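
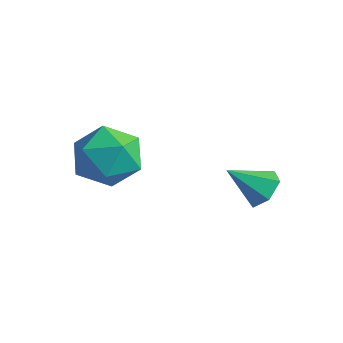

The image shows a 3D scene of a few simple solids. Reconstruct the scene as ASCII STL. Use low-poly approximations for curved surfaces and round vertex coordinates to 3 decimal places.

solid 
facet normal -0.173 0.984 -0.044
outer loop
vertex 0.296 -2.752 -1.266
vertex -0.575 -2.871 -0.498
vertex 0.51 -2.663 -0.122
endloop
endfacet
facet normal 0.515 0.842 -0.162
outer loop
vertex 0.296 -2.752 -1.266
vertex 0.51 -2.663 -0.122
vertex 1.249 -3.248 -0.811
endloop
endfacet
facet normal 0.557 0.404 -0.726
outer loop
vertex 0.296 -2.752 -1.266
vertex 1.249 -3.248 -0.811
vertex 0.62 -3.819 -1.612
endloop
endfacet
facet normal -0.106 0.277 -0.955
outer loop
vertex 0.296 -2.752 -1.266
vertex 0.62 -3.819 -1.612
vertex -0.507 -3.586 -1.419
endloop
endfacet
facet normal -0.558 0.635 -0.534
outer loop
vertex 0.296 -2.752 -1.266
vertex -0.507 -3.586 -1.419
vertex -0.575 -2.871 -0.498
endloop
endfacet
facet normal 0.769 0.493 0.407
outer loop
vertex 1.249 -3.248 -0.811
vertex 0.51 -2.663 -0.122
vertex 0.967 -3.674 0.239
endloop
endfacet
facet normal -0.346 0.723 0.598
outer loop
vertex 0.51 -2.663 -0.122
vertex -0.575 -2.871 -0.498
vertex -0.16 -3.441 0.432
endloop
endfacet
facet normal -0.968 0.159 -0.195
outer loop
vertex -0.575 -2.871 -0.498
vertex -0.507 -3.586 -1.419
vertex -0.789 -4.012 -0.369
endloop
endfacet
facet normal -0.237 -0.420 -0.876
outer loop
vertex -0.507 -3.586 -1.419
vertex 0.62 -3.819 -1.612
vertex -0.05 -4.597 -1.058
endloop
endfacet
facet normal 0.837 -0.214 -0.504
outer loop
vertex 0.62 -3.819 -1.612
vertex 1.249 -3.248 -0.811
vertex 1.035 -4.389 -0.682
endloop
endfacet
facet normal 0.106 -0.277 0.955
outer loop
vertex 0.164 -4.508 0.086
vertex 0.967 -3.674 0.239
vertex -0.16 -3.441 0.432
endloop
endfacet
facet normal -0.557 -0.404 0.726
outer loop
vertex 0.164 -4.508 0.086
vertex -0.16 -3.441 0.432
vertex -0.789 -4.012 -0.369
endloop
endfacet
facet normal -0.515 -0.842 0.162
outer loop
vertex 0.164 -4.508 0.086
vertex -0.789 -4.012 -0.369
vertex -0.05 -4.597 -1.058
endloop
endfacet
facet normal 0.173 -0.984 0.044
outer loop
vertex 0.164 -4.508 0.086
vertex -0.05 -4.597 -1.058
vertex 1.035 -4.389 -0.682
endloop
endfacet
facet normal 0.558 -0.635 0.534
outer loop
vertex 0.164 -4.508 0.086
vertex 1.035 -4.389 -0.682
vertex 0.967 -3.674 0.239
endloop
endfacet
facet normal 0.237 0.420 0.876
outer loop
vertex -0.16 -3.441 0.432
vertex 0.967 -3.674 0.239
vertex 0.51 -2.663 -0.122
endloop
endfacet
facet normal -0.837 0.214 0.504
outer loop
vertex -0.789 -4.012 -0.369
vertex -0.16 -3.441 0.432
vertex -0.575 -2.871 -0.498
endloop
endfacet
facet normal -0.769 -0.493 -0.407
outer loop
vertex -0.05 -4.597 -1.058
vertex -0.789 -4.012 -0.369
vertex -0.507 -3.586 -1.419
endloop
endfacet
facet normal 0.346 -0.723 -0.598
outer loop
vertex 1.035 -4.389 -0.682
vertex -0.05 -4.597 -1.058
vertex 0.62 -3.819 -1.612
endloop
endfacet
facet normal 0.968 -0.159 0.195
outer loop
vertex 0.967 -3.674 0.239
vertex 1.035 -4.389 -0.682
vertex 1.249 -3.248 -0.811
endloop
endfacet
facet normal 0.489 0.600 -0.633
outer loop
vertex 3.793 -0.156 -1.534
vertex 3.316 -0.324 -2.061
vertex 3.189 0.244 -1.621
endloop
endfacet
facet normal 0.054 0.289 0.956
outer loop
vertex 3.793 -0.156 -1.534
vertex 3.189 0.244 -1.621
vertex 2.624 -1.176 -1.159
endloop
endfacet
facet normal 0.488 0.600 -0.634
outer loop
vertex 3.189 0.244 -1.621
vertex 3.316 -0.324 -2.061
vertex 2.712 0.076 -2.147
endloop
endfacet
facet normal -0.727 0.456 0.513
outer loop
vertex 3.189 0.244 -1.621
vertex 2.712 0.076 -2.147
vertex 2.624 -1.176 -1.159
endloop
endfacet
facet normal 0.487 0.600 -0.635
outer loop
vertex 2.712 0.076 -2.147
vertex 3.316 -0.324 -2.061
vertex 2.839 -0.493 -2.587
endloop
endfacet
facet normal -0.980 -0.076 -0.184
outer loop
vertex 2.712 0.076 -2.147
vertex 2.839 -0.493 -2.587
vertex 2.624 -1.176 -1.159
endloop
endfacet
facet normal 0.488 0.599 -0.635
outer loop
vertex 2.839 -0.493 -2.587
vertex 3.316 -0.324 -2.061
vertex 3.444 -0.893 -2.5
endloop
endfacet
facet normal -0.451 -0.777 -0.440
outer loop
vertex 2.839 -0.493 -2.587
vertex 3.444 -0.893 -2.5
vertex 2.624 -1.176 -1.159
endloop
endfacet
facet normal 0.488 0.599 -0.634
outer loop
vertex 3.444 -0.893 -2.5
vertex 3.316 -0.324 -2.061
vertex 3.921 -0.725 -1.974
endloop
endfacet
facet normal 0.330 -0.944 0.002
outer loop
vertex 3.444 -0.893 -2.5
vertex 3.921 -0.725 -1.974
vertex 2.624 -1.176 -1.159
endloop
endfacet
facet normal 0.489 0.600 -0.634
outer loop
vertex 3.921 -0.725 -1.974
vertex 3.316 -0.324 -2.061
vertex 3.793 -0.156 -1.534
endloop
endfacet
facet normal 0.583 -0.411 0.701
outer loop
vertex 3.921 -0.725 -1.974
vertex 3.793 -0.156 -1.534
vertex 2.624 -1.176 -1.159
endloop
endfacet

endsolid


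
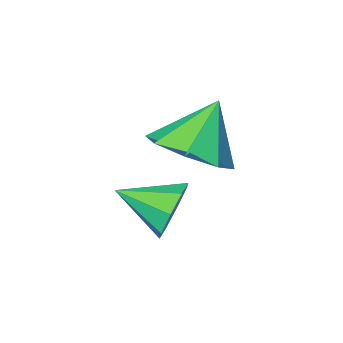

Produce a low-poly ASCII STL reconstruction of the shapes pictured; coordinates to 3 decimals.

solid 
facet normal 0.549 0.132 -0.825
outer loop
vertex 1.411 0.315 3.087
vertex 0.838 -0.437 2.586
vertex 0.757 0.623 2.701
endloop
endfacet
facet normal -0.084 0.704 0.705
outer loop
vertex 1.411 0.315 3.087
vertex 0.757 0.623 2.701
vertex -0.018 -0.643 3.874
endloop
endfacet
facet normal 0.548 0.131 -0.826
outer loop
vertex 0.757 0.623 2.701
vertex 0.838 -0.437 2.586
vertex 0.151 0.31 2.249
endloop
endfacet
facet normal -0.622 0.702 0.347
outer loop
vertex 0.757 0.623 2.701
vertex 0.151 0.31 2.249
vertex -0.018 -0.643 3.874
endloop
endfacet
facet normal 0.549 0.132 -0.825
outer loop
vertex 0.151 0.31 2.249
vertex 0.838 -0.437 2.586
vertex -0.053 -0.441 1.993
endloop
endfacet
facet normal -0.968 0.248 0.045
outer loop
vertex 0.151 0.31 2.249
vertex -0.053 -0.441 1.993
vertex -0.018 -0.643 3.874
endloop
endfacet
facet normal 0.549 0.132 -0.826
outer loop
vertex -0.053 -0.441 1.993
vertex 0.838 -0.437 2.586
vertex 0.265 -1.19 2.085
endloop
endfacet
facet normal -0.919 -0.393 -0.025
outer loop
vertex -0.053 -0.441 1.993
vertex 0.265 -1.19 2.085
vertex -0.018 -0.643 3.874
endloop
endfacet
facet normal 0.549 0.131 -0.825
outer loop
vertex 0.265 -1.19 2.085
vertex 0.838 -0.437 2.586
vertex 0.919 -1.498 2.471
endloop
endfacet
facet normal -0.504 -0.845 0.179
outer loop
vertex 0.265 -1.19 2.085
vertex 0.919 -1.498 2.471
vertex -0.018 -0.643 3.874
endloop
endfacet
facet normal 0.549 0.131 -0.825
outer loop
vertex 0.919 -1.498 2.471
vertex 0.838 -0.437 2.586
vertex 1.525 -1.185 2.924
endloop
endfacet
facet normal 0.034 -0.843 0.537
outer loop
vertex 0.919 -1.498 2.471
vertex 1.525 -1.185 2.924
vertex -0.018 -0.643 3.874
endloop
endfacet
facet normal 0.549 0.131 -0.825
outer loop
vertex 1.525 -1.185 2.924
vertex 0.838 -0.437 2.586
vertex 1.729 -0.434 3.179
endloop
endfacet
facet normal 0.380 -0.388 0.839
outer loop
vertex 1.525 -1.185 2.924
vertex 1.729 -0.434 3.179
vertex -0.018 -0.643 3.874
endloop
endfacet
facet normal 0.549 0.132 -0.825
outer loop
vertex 1.729 -0.434 3.179
vertex 0.838 -0.437 2.586
vertex 1.411 0.315 3.087
endloop
endfacet
facet normal 0.331 0.252 0.909
outer loop
vertex 1.729 -0.434 3.179
vertex 1.411 0.315 3.087
vertex -0.018 -0.643 3.874
endloop
endfacet
facet normal -0.669 0.680 -0.299
outer loop
vertex 2.77 1.641 1.795
vertex 2.355 1.512 2.431
vertex 2.927 1.992 2.242
endloop
endfacet
facet normal 0.927 0.056 -0.370
outer loop
vertex 2.77 1.641 1.795
vertex 2.927 1.992 2.242
vertex 3.245 0.608 2.829
endloop
endfacet
facet normal -0.669 0.680 -0.299
outer loop
vertex 2.927 1.992 2.242
vertex 2.355 1.512 2.431
vertex 2.749 2.062 2.8
endloop
endfacet
facet normal 0.914 0.317 0.252
outer loop
vertex 2.927 1.992 2.242
vertex 2.749 2.062 2.8
vertex 3.245 0.608 2.829
endloop
endfacet
facet normal -0.669 0.680 -0.300
outer loop
vertex 2.749 2.062 2.8
vertex 2.355 1.512 2.431
vertex 2.34 1.81 3.141
endloop
endfacet
facet normal 0.550 0.204 0.810
outer loop
vertex 2.749 2.062 2.8
vertex 2.34 1.81 3.141
vertex 3.245 0.608 2.829
endloop
endfacet
facet normal -0.670 0.679 -0.299
outer loop
vertex 2.34 1.81 3.141
vertex 2.355 1.512 2.431
vertex 1.94 1.383 3.067
endloop
endfacet
facet normal 0.050 -0.216 0.975
outer loop
vertex 2.34 1.81 3.141
vertex 1.94 1.383 3.067
vertex 3.245 0.608 2.829
endloop
endfacet
facet normal -0.669 0.680 -0.299
outer loop
vertex 1.94 1.383 3.067
vertex 2.355 1.512 2.431
vertex 1.783 1.032 2.62
endloop
endfacet
facet normal -0.296 -0.698 0.652
outer loop
vertex 1.94 1.383 3.067
vertex 1.783 1.032 2.62
vertex 3.245 0.608 2.829
endloop
endfacet
facet normal -0.669 0.681 -0.298
outer loop
vertex 1.783 1.032 2.62
vertex 2.355 1.512 2.431
vertex 1.961 0.963 2.062
endloop
endfacet
facet normal -0.282 -0.959 0.029
outer loop
vertex 1.783 1.032 2.62
vertex 1.961 0.963 2.062
vertex 3.245 0.608 2.829
endloop
endfacet
facet normal -0.669 0.681 -0.299
outer loop
vertex 1.961 0.963 2.062
vertex 2.355 1.512 2.431
vertex 2.37 1.215 1.721
endloop
endfacet
facet normal 0.081 -0.846 -0.527
outer loop
vertex 1.961 0.963 2.062
vertex 2.37 1.215 1.721
vertex 3.245 0.608 2.829
endloop
endfacet
facet normal -0.669 0.680 -0.299
outer loop
vertex 2.37 1.215 1.721
vertex 2.355 1.512 2.431
vertex 2.77 1.641 1.795
endloop
endfacet
facet normal 0.582 -0.426 -0.693
outer loop
vertex 2.37 1.215 1.721
vertex 2.77 1.641 1.795
vertex 3.245 0.608 2.829
endloop
endfacet

endsolid


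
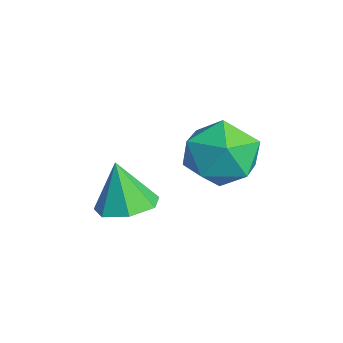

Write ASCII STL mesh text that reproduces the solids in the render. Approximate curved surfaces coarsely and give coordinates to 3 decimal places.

solid 
facet normal 0.237 0.143 -0.961
outer loop
vertex 2.673 -0.999 -3.387
vertex 1.911 -0.883 -3.558
vertex 2.453 -0.351 -3.345
endloop
endfacet
facet normal 0.700 0.193 0.688
outer loop
vertex 2.673 -0.999 -3.387
vertex 2.453 -0.351 -3.345
vertex 1.589 -1.077 -2.262
endloop
endfacet
facet normal 0.238 0.142 -0.961
outer loop
vertex 2.453 -0.351 -3.345
vertex 1.911 -0.883 -3.558
vertex 1.825 -0.104 -3.464
endloop
endfacet
facet normal 0.173 0.749 0.640
outer loop
vertex 2.453 -0.351 -3.345
vertex 1.825 -0.104 -3.464
vertex 1.589 -1.077 -2.262
endloop
endfacet
facet normal 0.238 0.142 -0.961
outer loop
vertex 1.825 -0.104 -3.464
vertex 1.911 -0.883 -3.558
vertex 1.261 -0.444 -3.654
endloop
endfacet
facet normal -0.567 0.691 0.448
outer loop
vertex 1.825 -0.104 -3.464
vertex 1.261 -0.444 -3.654
vertex 1.589 -1.077 -2.262
endloop
endfacet
facet normal 0.238 0.142 -0.961
outer loop
vertex 1.261 -0.444 -3.654
vertex 1.911 -0.883 -3.558
vertex 1.186 -1.115 -3.772
endloop
endfacet
facet normal -0.965 0.063 0.256
outer loop
vertex 1.261 -0.444 -3.654
vertex 1.186 -1.115 -3.772
vertex 1.589 -1.077 -2.262
endloop
endfacet
facet normal 0.238 0.144 -0.961
outer loop
vertex 1.186 -1.115 -3.772
vertex 1.911 -0.883 -3.558
vertex 1.657 -1.612 -3.73
endloop
endfacet
facet normal -0.719 -0.663 0.208
outer loop
vertex 1.186 -1.115 -3.772
vertex 1.657 -1.612 -3.73
vertex 1.589 -1.077 -2.262
endloop
endfacet
facet normal 0.238 0.144 -0.961
outer loop
vertex 1.657 -1.612 -3.73
vertex 1.911 -0.883 -3.558
vertex 2.319 -1.56 -3.558
endloop
endfacet
facet normal -0.015 -0.940 0.342
outer loop
vertex 1.657 -1.612 -3.73
vertex 2.319 -1.56 -3.558
vertex 1.589 -1.077 -2.262
endloop
endfacet
facet normal 0.237 0.143 -0.961
outer loop
vertex 2.319 -1.56 -3.558
vertex 1.911 -0.883 -3.558
vertex 2.673 -0.999 -3.387
endloop
endfacet
facet normal 0.616 -0.558 0.555
outer loop
vertex 2.319 -1.56 -3.558
vertex 2.673 -0.999 -3.387
vertex 1.589 -1.077 -2.262
endloop
endfacet
facet normal 0.339 0.358 0.870
outer loop
vertex 1.987 2.252 -1.829
vertex 1.452 1.508 -1.314
vertex 2.44 1.325 -1.624
endloop
endfacet
facet normal 0.811 0.473 0.346
outer loop
vertex 1.987 2.252 -1.829
vertex 2.44 1.325 -1.624
vertex 2.575 1.78 -2.562
endloop
endfacet
facet normal 0.488 0.858 -0.161
outer loop
vertex 1.987 2.252 -1.829
vertex 2.575 1.78 -2.562
vertex 1.671 2.244 -2.832
endloop
endfacet
facet normal -0.183 0.982 0.050
outer loop
vertex 1.987 2.252 -1.829
vertex 1.671 2.244 -2.832
vertex 0.977 2.076 -2.061
endloop
endfacet
facet normal -0.275 0.673 0.687
outer loop
vertex 1.987 2.252 -1.829
vertex 0.977 2.076 -2.061
vertex 1.452 1.508 -1.314
endloop
endfacet
facet normal 0.985 -0.160 0.064
outer loop
vertex 2.575 1.78 -2.562
vertex 2.44 1.325 -1.624
vertex 2.403 0.744 -2.499
endloop
endfacet
facet normal 0.223 -0.344 0.912
outer loop
vertex 2.44 1.325 -1.624
vertex 1.452 1.508 -1.314
vertex 1.709 0.576 -1.728
endloop
endfacet
facet normal -0.770 0.165 0.616
outer loop
vertex 1.452 1.508 -1.314
vertex 0.977 2.076 -2.061
vertex 0.805 1.04 -1.998
endloop
endfacet
facet normal -0.622 0.664 -0.415
outer loop
vertex 0.977 2.076 -2.061
vertex 1.671 2.244 -2.832
vertex 0.94 1.495 -2.936
endloop
endfacet
facet normal 0.463 0.463 -0.755
outer loop
vertex 1.671 2.244 -2.832
vertex 2.575 1.78 -2.562
vertex 1.928 1.312 -3.246
endloop
endfacet
facet normal 0.183 -0.982 -0.050
outer loop
vertex 1.393 0.568 -2.731
vertex 2.403 0.744 -2.499
vertex 1.709 0.576 -1.728
endloop
endfacet
facet normal -0.488 -0.858 0.161
outer loop
vertex 1.393 0.568 -2.731
vertex 1.709 0.576 -1.728
vertex 0.805 1.04 -1.998
endloop
endfacet
facet normal -0.811 -0.473 -0.346
outer loop
vertex 1.393 0.568 -2.731
vertex 0.805 1.04 -1.998
vertex 0.94 1.495 -2.936
endloop
endfacet
facet normal -0.339 -0.358 -0.870
outer loop
vertex 1.393 0.568 -2.731
vertex 0.94 1.495 -2.936
vertex 1.928 1.312 -3.246
endloop
endfacet
facet normal 0.275 -0.673 -0.687
outer loop
vertex 1.393 0.568 -2.731
vertex 1.928 1.312 -3.246
vertex 2.403 0.744 -2.499
endloop
endfacet
facet normal 0.622 -0.664 0.415
outer loop
vertex 1.709 0.576 -1.728
vertex 2.403 0.744 -2.499
vertex 2.44 1.325 -1.624
endloop
endfacet
facet normal -0.463 -0.463 0.755
outer loop
vertex 0.805 1.04 -1.998
vertex 1.709 0.576 -1.728
vertex 1.452 1.508 -1.314
endloop
endfacet
facet normal -0.985 0.160 -0.064
outer loop
vertex 0.94 1.495 -2.936
vertex 0.805 1.04 -1.998
vertex 0.977 2.076 -2.061
endloop
endfacet
facet normal -0.223 0.344 -0.912
outer loop
vertex 1.928 1.312 -3.246
vertex 0.94 1.495 -2.936
vertex 1.671 2.244 -2.832
endloop
endfacet
facet normal 0.770 -0.165 -0.616
outer loop
vertex 2.403 0.744 -2.499
vertex 1.928 1.312 -3.246
vertex 2.575 1.78 -2.562
endloop
endfacet

endsolid


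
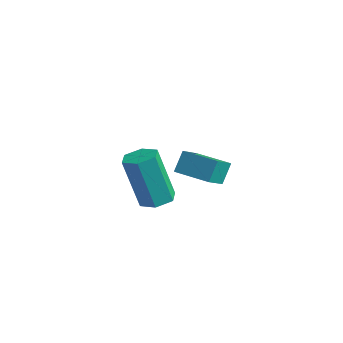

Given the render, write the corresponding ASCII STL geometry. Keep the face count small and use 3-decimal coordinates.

solid 
facet normal -0.930 -0.365 0.051
outer loop
vertex 0.663 2.973 -0.21
vertex 0.302 3.819 -0.737
vertex 0.8 2.508 -1.05
endloop
endfacet
facet normal 0.340 -0.798 0.497
outer loop
vertex 2.158 3.041 -1.123
vertex 0.663 2.973 -0.21
vertex 0.8 2.508 -1.05
endloop
endfacet
facet normal -0.930 -0.365 0.049
outer loop
vertex 0.8 2.508 -1.05
vertex 0.302 3.819 -0.737
vertex 0.44 3.354 -1.577
endloop
endfacet
facet normal 0.142 -0.479 -0.866
outer loop
vertex 0.44 3.354 -1.577
vertex 2.158 3.041 -1.123
vertex 0.8 2.508 -1.05
endloop
endfacet
facet normal -0.142 0.479 0.866
outer loop
vertex 0.663 2.973 -0.21
vertex 1.66 4.352 -0.81
vertex 0.302 3.819 -0.737
endloop
endfacet
facet normal 0.340 -0.798 0.498
outer loop
vertex 2.02 3.506 -0.283
vertex 0.663 2.973 -0.21
vertex 2.158 3.041 -1.123
endloop
endfacet
facet normal -0.142 0.479 0.866
outer loop
vertex 2.02 3.506 -0.283
vertex 1.66 4.352 -0.81
vertex 0.663 2.973 -0.21
endloop
endfacet
facet normal -0.340 0.798 -0.498
outer loop
vertex 0.302 3.819 -0.737
vertex 1.66 4.352 -0.81
vertex 0.44 3.354 -1.577
endloop
endfacet
facet normal 0.142 -0.479 -0.866
outer loop
vertex 1.797 3.887 -1.65
vertex 2.158 3.041 -1.123
vertex 0.44 3.354 -1.577
endloop
endfacet
facet normal -0.340 0.798 -0.497
outer loop
vertex 0.44 3.354 -1.577
vertex 1.66 4.352 -0.81
vertex 1.797 3.887 -1.65
endloop
endfacet
facet normal 0.929 0.366 -0.050
outer loop
vertex 1.797 3.887 -1.65
vertex 2.02 3.506 -0.283
vertex 2.158 3.041 -1.123
endloop
endfacet
facet normal 0.930 0.364 -0.050
outer loop
vertex 1.66 4.352 -0.81
vertex 2.02 3.506 -0.283
vertex 1.797 3.887 -1.65
endloop
endfacet
facet normal 0.156 0.224 -0.962
outer loop
vertex 4.523 -0.036 0.026
vertex 3.925 -0.245 -0.12
vertex 4.021 0.378 0.041
endloop
endfacet
facet normal 0.617 0.738 0.273
outer loop
vertex 4.523 -0.036 0.026
vertex 4.021 0.378 0.041
vertex 4.193 -0.506 2.046
endloop
endfacet
facet normal 0.616 0.739 0.273
outer loop
vertex 4.193 -0.506 2.046
vertex 4.021 0.378 0.041
vertex 3.691 -0.093 2.061
endloop
endfacet
facet normal -0.156 -0.225 0.962
outer loop
vertex 4.193 -0.506 2.046
vertex 3.691 -0.093 2.061
vertex 3.595 -0.715 1.9
endloop
endfacet
facet normal 0.158 0.224 -0.962
outer loop
vertex 4.021 0.378 0.041
vertex 3.925 -0.245 -0.12
vertex 3.423 0.168 -0.106
endloop
endfacet
facet normal -0.361 0.919 0.155
outer loop
vertex 4.021 0.378 0.041
vertex 3.423 0.168 -0.106
vertex 3.691 -0.093 2.061
endloop
endfacet
facet normal -0.360 0.920 0.155
outer loop
vertex 3.691 -0.093 2.061
vertex 3.423 0.168 -0.106
vertex 3.093 -0.302 1.914
endloop
endfacet
facet normal -0.158 -0.225 0.962
outer loop
vertex 3.691 -0.093 2.061
vertex 3.093 -0.302 1.914
vertex 3.595 -0.715 1.9
endloop
endfacet
facet normal 0.157 0.223 -0.962
outer loop
vertex 3.423 0.168 -0.106
vertex 3.925 -0.245 -0.12
vertex 3.327 -0.454 -0.266
endloop
endfacet
facet normal -0.976 0.181 -0.117
outer loop
vertex 3.423 0.168 -0.106
vertex 3.327 -0.454 -0.266
vertex 3.093 -0.302 1.914
endloop
endfacet
facet normal -0.976 0.181 -0.117
outer loop
vertex 3.093 -0.302 1.914
vertex 3.327 -0.454 -0.266
vertex 2.997 -0.924 1.754
endloop
endfacet
facet normal -0.157 -0.223 0.962
outer loop
vertex 3.093 -0.302 1.914
vertex 2.997 -0.924 1.754
vertex 3.595 -0.715 1.9
endloop
endfacet
facet normal 0.156 0.225 -0.962
outer loop
vertex 3.327 -0.454 -0.266
vertex 3.925 -0.245 -0.12
vertex 3.829 -0.867 -0.281
endloop
endfacet
facet normal -0.616 -0.739 -0.273
outer loop
vertex 3.327 -0.454 -0.266
vertex 3.829 -0.867 -0.281
vertex 2.997 -0.924 1.754
endloop
endfacet
facet normal -0.617 -0.738 -0.273
outer loop
vertex 2.997 -0.924 1.754
vertex 3.829 -0.867 -0.281
vertex 3.499 -1.338 1.739
endloop
endfacet
facet normal -0.156 -0.224 0.962
outer loop
vertex 2.997 -0.924 1.754
vertex 3.499 -1.338 1.739
vertex 3.595 -0.715 1.9
endloop
endfacet
facet normal 0.158 0.225 -0.962
outer loop
vertex 3.829 -0.867 -0.281
vertex 3.925 -0.245 -0.12
vertex 4.427 -0.658 -0.134
endloop
endfacet
facet normal 0.360 -0.920 -0.156
outer loop
vertex 3.829 -0.867 -0.281
vertex 4.427 -0.658 -0.134
vertex 3.499 -1.338 1.739
endloop
endfacet
facet normal 0.361 -0.920 -0.155
outer loop
vertex 3.499 -1.338 1.739
vertex 4.427 -0.658 -0.134
vertex 4.097 -1.128 1.886
endloop
endfacet
facet normal -0.158 -0.224 0.962
outer loop
vertex 3.499 -1.338 1.739
vertex 4.097 -1.128 1.886
vertex 3.595 -0.715 1.9
endloop
endfacet
facet normal 0.157 0.223 -0.962
outer loop
vertex 4.427 -0.658 -0.134
vertex 3.925 -0.245 -0.12
vertex 4.523 -0.036 0.026
endloop
endfacet
facet normal 0.976 -0.181 0.117
outer loop
vertex 4.427 -0.658 -0.134
vertex 4.523 -0.036 0.026
vertex 4.097 -1.128 1.886
endloop
endfacet
facet normal 0.976 -0.181 0.117
outer loop
vertex 4.097 -1.128 1.886
vertex 4.523 -0.036 0.026
vertex 4.193 -0.506 2.046
endloop
endfacet
facet normal -0.157 -0.223 0.962
outer loop
vertex 4.097 -1.128 1.886
vertex 4.193 -0.506 2.046
vertex 3.595 -0.715 1.9
endloop
endfacet

endsolid


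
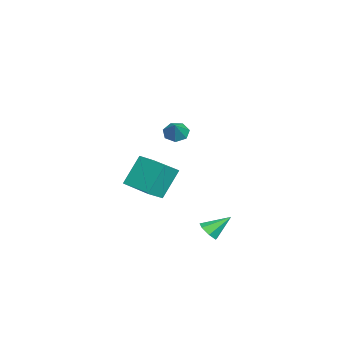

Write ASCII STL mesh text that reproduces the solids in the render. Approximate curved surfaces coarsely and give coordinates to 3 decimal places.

solid 
facet normal -0.724 -0.092 -0.683
outer loop
vertex 0.458 -0.024 2.804
vertex 0.092 0.479 3.124
vertex 0.566 0.542 2.613
endloop
endfacet
facet normal 0.938 -0.257 -0.231
outer loop
vertex 0.458 -0.024 2.804
vertex 0.566 0.542 2.613
vertex 0.888 0.581 3.876
endloop
endfacet
facet normal -0.724 -0.092 -0.683
outer loop
vertex 0.566 0.542 2.613
vertex 0.092 0.479 3.124
vertex 0.317 1.061 2.807
endloop
endfacet
facet normal 0.841 0.489 -0.230
outer loop
vertex 0.566 0.542 2.613
vertex 0.317 1.061 2.807
vertex 0.888 0.581 3.876
endloop
endfacet
facet normal -0.724 -0.092 -0.683
outer loop
vertex 0.317 1.061 2.807
vertex 0.092 0.479 3.124
vertex -0.102 1.142 3.24
endloop
endfacet
facet normal 0.382 0.902 0.201
outer loop
vertex 0.317 1.061 2.807
vertex -0.102 1.142 3.24
vertex 0.888 0.581 3.876
endloop
endfacet
facet normal -0.724 -0.092 -0.684
outer loop
vertex -0.102 1.142 3.24
vertex 0.092 0.479 3.124
vertex -0.375 0.724 3.585
endloop
endfacet
facet normal -0.094 0.670 0.737
outer loop
vertex -0.102 1.142 3.24
vertex -0.375 0.724 3.585
vertex 0.888 0.581 3.876
endloop
endfacet
facet normal -0.723 -0.091 -0.684
outer loop
vertex -0.375 0.724 3.585
vertex 0.092 0.479 3.124
vertex -0.297 0.121 3.583
endloop
endfacet
facet normal -0.228 -0.033 0.973
outer loop
vertex -0.375 0.724 3.585
vertex -0.297 0.121 3.583
vertex 0.888 0.581 3.876
endloop
endfacet
facet normal -0.723 -0.092 -0.685
outer loop
vertex -0.297 0.121 3.583
vertex 0.092 0.479 3.124
vertex 0.074 -0.211 3.236
endloop
endfacet
facet normal 0.081 -0.675 0.733
outer loop
vertex -0.297 0.121 3.583
vertex 0.074 -0.211 3.236
vertex 0.888 0.581 3.876
endloop
endfacet
facet normal -0.724 -0.092 -0.684
outer loop
vertex 0.074 -0.211 3.236
vertex 0.092 0.479 3.124
vertex 0.458 -0.024 2.804
endloop
endfacet
facet normal 0.600 -0.776 0.197
outer loop
vertex 0.074 -0.211 3.236
vertex 0.458 -0.024 2.804
vertex 0.888 0.581 3.876
endloop
endfacet
facet normal -0.703 0.504 -0.502
outer loop
vertex -4.67 -1.752 -0.791
vertex -3.388 -0.095 -0.924
vertex -3.909 -2.486 -2.594
endloop
endfacet
facet normal -0.610 -0.789 0.064
outer loop
vertex -3.072 -3.085 -1.996
vertex -4.67 -1.752 -0.791
vertex -3.909 -2.486 -2.594
endloop
endfacet
facet normal -0.703 0.504 -0.502
outer loop
vertex -3.909 -2.486 -2.594
vertex -3.388 -0.095 -0.924
vertex -2.626 -0.828 -2.726
endloop
endfacet
facet normal 0.365 -0.351 -0.862
outer loop
vertex -2.626 -0.828 -2.726
vertex -3.072 -3.085 -1.996
vertex -3.909 -2.486 -2.594
endloop
endfacet
facet normal -0.365 0.351 0.862
outer loop
vertex -4.67 -1.752 -0.791
vertex -2.551 -0.694 -0.326
vertex -3.388 -0.095 -0.924
endloop
endfacet
facet normal -0.611 -0.789 0.063
outer loop
vertex -3.834 -2.352 -0.194
vertex -4.67 -1.752 -0.791
vertex -3.072 -3.085 -1.996
endloop
endfacet
facet normal -0.364 0.351 0.863
outer loop
vertex -3.834 -2.352 -0.194
vertex -2.551 -0.694 -0.326
vertex -4.67 -1.752 -0.791
endloop
endfacet
facet normal 0.610 0.790 -0.063
outer loop
vertex -3.388 -0.095 -0.924
vertex -2.551 -0.694 -0.326
vertex -2.626 -0.828 -2.726
endloop
endfacet
facet normal 0.364 -0.351 -0.863
outer loop
vertex -1.79 -1.428 -2.129
vertex -3.072 -3.085 -1.996
vertex -2.626 -0.828 -2.726
endloop
endfacet
facet normal 0.611 0.789 -0.063
outer loop
vertex -2.626 -0.828 -2.726
vertex -2.551 -0.694 -0.326
vertex -1.79 -1.428 -2.129
endloop
endfacet
facet normal 0.703 -0.504 0.502
outer loop
vertex -1.79 -1.428 -2.129
vertex -3.834 -2.352 -0.194
vertex -3.072 -3.085 -1.996
endloop
endfacet
facet normal 0.703 -0.504 0.502
outer loop
vertex -2.551 -0.694 -0.326
vertex -3.834 -2.352 -0.194
vertex -1.79 -1.428 -2.129
endloop
endfacet
facet normal 0.243 -0.721 -0.649
outer loop
vertex 3.917 2.935 -2.295
vertex 3.269 2.781 -2.367
vertex 3.636 3.22 -2.717
endloop
endfacet
facet normal 0.685 0.728 0.035
outer loop
vertex 3.917 2.935 -2.295
vertex 3.636 3.22 -2.717
vertex 2.911 3.839 -1.413
endloop
endfacet
facet normal 0.243 -0.721 -0.649
outer loop
vertex 3.636 3.22 -2.717
vertex 3.269 2.781 -2.367
vertex 3.078 3.174 -2.875
endloop
endfacet
facet normal 0.041 0.911 -0.410
outer loop
vertex 3.636 3.22 -2.717
vertex 3.078 3.174 -2.875
vertex 2.911 3.839 -1.413
endloop
endfacet
facet normal 0.244 -0.720 -0.649
outer loop
vertex 3.078 3.174 -2.875
vertex 3.269 2.781 -2.367
vertex 2.665 2.832 -2.651
endloop
endfacet
facet normal -0.703 0.614 -0.359
outer loop
vertex 3.078 3.174 -2.875
vertex 2.665 2.832 -2.651
vertex 2.911 3.839 -1.413
endloop
endfacet
facet normal 0.245 -0.719 -0.650
outer loop
vertex 2.665 2.832 -2.651
vertex 3.269 2.781 -2.367
vertex 2.707 2.451 -2.214
endloop
endfacet
facet normal -0.987 0.060 0.147
outer loop
vertex 2.665 2.832 -2.651
vertex 2.707 2.451 -2.214
vertex 2.911 3.839 -1.413
endloop
endfacet
facet normal 0.246 -0.719 -0.650
outer loop
vertex 2.707 2.451 -2.214
vertex 3.269 2.781 -2.367
vertex 3.172 2.319 -1.892
endloop
endfacet
facet normal -0.599 -0.332 0.729
outer loop
vertex 2.707 2.451 -2.214
vertex 3.172 2.319 -1.892
vertex 2.911 3.839 -1.413
endloop
endfacet
facet normal 0.244 -0.720 -0.650
outer loop
vertex 3.172 2.319 -1.892
vertex 3.269 2.781 -2.367
vertex 3.711 2.534 -1.928
endloop
endfacet
facet normal 0.171 -0.269 0.948
outer loop
vertex 3.172 2.319 -1.892
vertex 3.711 2.534 -1.928
vertex 2.911 3.839 -1.413
endloop
endfacet
facet normal 0.243 -0.720 -0.650
outer loop
vertex 3.711 2.534 -1.928
vertex 3.269 2.781 -2.367
vertex 3.917 2.935 -2.295
endloop
endfacet
facet normal 0.742 0.203 0.639
outer loop
vertex 3.711 2.534 -1.928
vertex 3.917 2.935 -2.295
vertex 2.911 3.839 -1.413
endloop
endfacet

endsolid


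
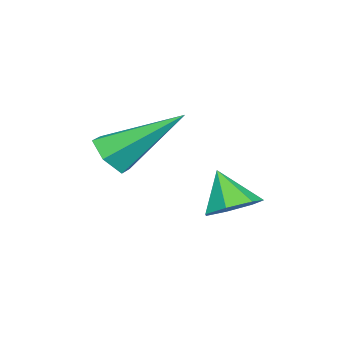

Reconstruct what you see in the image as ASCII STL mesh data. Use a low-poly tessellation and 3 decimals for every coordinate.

solid 
facet normal 0.223 -0.757 -0.615
outer loop
vertex 1.529 1.16 -1.816
vertex 1.188 0.754 -1.44
vertex 0.896 1.066 -1.93
endloop
endfacet
facet normal -0.017 0.815 -0.579
outer loop
vertex 1.529 1.16 -1.816
vertex 0.896 1.066 -1.93
vertex 0.732 2.306 -0.18
endloop
endfacet
facet normal 0.222 -0.757 -0.614
outer loop
vertex 0.896 1.066 -1.93
vertex 1.188 0.754 -1.44
vertex 0.555 0.661 -1.554
endloop
endfacet
facet normal -0.851 0.388 -0.354
outer loop
vertex 0.896 1.066 -1.93
vertex 0.555 0.661 -1.554
vertex 0.732 2.306 -0.18
endloop
endfacet
facet normal 0.222 -0.757 -0.614
outer loop
vertex 0.555 0.661 -1.554
vertex 1.188 0.754 -1.44
vertex 0.847 0.349 -1.064
endloop
endfacet
facet normal -0.893 -0.228 0.387
outer loop
vertex 0.555 0.661 -1.554
vertex 0.847 0.349 -1.064
vertex 0.732 2.306 -0.18
endloop
endfacet
facet normal 0.222 -0.757 -0.614
outer loop
vertex 0.847 0.349 -1.064
vertex 1.188 0.754 -1.44
vertex 1.48 0.442 -0.95
endloop
endfacet
facet normal -0.102 -0.414 0.904
outer loop
vertex 0.847 0.349 -1.064
vertex 1.48 0.442 -0.95
vertex 0.732 2.306 -0.18
endloop
endfacet
facet normal 0.222 -0.757 -0.614
outer loop
vertex 1.48 0.442 -0.95
vertex 1.188 0.754 -1.44
vertex 1.821 0.848 -1.327
endloop
endfacet
facet normal 0.734 0.014 0.679
outer loop
vertex 1.48 0.442 -0.95
vertex 1.821 0.848 -1.327
vertex 0.732 2.306 -0.18
endloop
endfacet
facet normal 0.222 -0.756 -0.615
outer loop
vertex 1.821 0.848 -1.327
vertex 1.188 0.754 -1.44
vertex 1.529 1.16 -1.816
endloop
endfacet
facet normal 0.776 0.628 -0.062
outer loop
vertex 1.821 0.848 -1.327
vertex 1.529 1.16 -1.816
vertex 0.732 2.306 -0.18
endloop
endfacet
facet normal 0.308 0.460 -0.833
outer loop
vertex 1.272 3.469 -2.581
vertex 0.632 3.398 -2.857
vertex 0.885 3.925 -2.472
endloop
endfacet
facet normal 0.466 0.189 0.865
outer loop
vertex 1.272 3.469 -2.581
vertex 0.885 3.925 -2.472
vertex 0.288 2.882 -1.923
endloop
endfacet
facet normal 0.307 0.461 -0.833
outer loop
vertex 0.885 3.925 -2.472
vertex 0.632 3.398 -2.857
vertex 0.308 3.984 -2.652
endloop
endfacet
facet normal -0.199 0.543 0.816
outer loop
vertex 0.885 3.925 -2.472
vertex 0.308 3.984 -2.652
vertex 0.288 2.882 -1.923
endloop
endfacet
facet normal 0.306 0.461 -0.833
outer loop
vertex 0.308 3.984 -2.652
vertex 0.632 3.398 -2.857
vertex -0.025 3.601 -2.986
endloop
endfacet
facet normal -0.829 0.319 0.460
outer loop
vertex 0.308 3.984 -2.652
vertex -0.025 3.601 -2.986
vertex 0.288 2.882 -1.923
endloop
endfacet
facet normal 0.306 0.461 -0.833
outer loop
vertex -0.025 3.601 -2.986
vertex 0.632 3.398 -2.857
vertex 0.136 3.066 -3.223
endloop
endfacet
facet normal -0.947 -0.314 0.066
outer loop
vertex -0.025 3.601 -2.986
vertex 0.136 3.066 -3.223
vertex 0.288 2.882 -1.923
endloop
endfacet
facet normal 0.308 0.459 -0.833
outer loop
vertex 0.136 3.066 -3.223
vertex 0.632 3.398 -2.857
vertex 0.671 2.78 -3.183
endloop
endfacet
facet normal -0.466 -0.882 -0.070
outer loop
vertex 0.136 3.066 -3.223
vertex 0.671 2.78 -3.183
vertex 0.288 2.882 -1.923
endloop
endfacet
facet normal 0.308 0.459 -0.833
outer loop
vertex 0.671 2.78 -3.183
vertex 0.632 3.398 -2.857
vertex 1.176 2.959 -2.898
endloop
endfacet
facet normal 0.252 -0.955 0.154
outer loop
vertex 0.671 2.78 -3.183
vertex 1.176 2.959 -2.898
vertex 0.288 2.882 -1.923
endloop
endfacet
facet normal 0.308 0.460 -0.833
outer loop
vertex 1.176 2.959 -2.898
vertex 0.632 3.398 -2.857
vertex 1.272 3.469 -2.581
endloop
endfacet
facet normal 0.667 -0.480 0.570
outer loop
vertex 1.176 2.959 -2.898
vertex 1.272 3.469 -2.581
vertex 0.288 2.882 -1.923
endloop
endfacet

endsolid


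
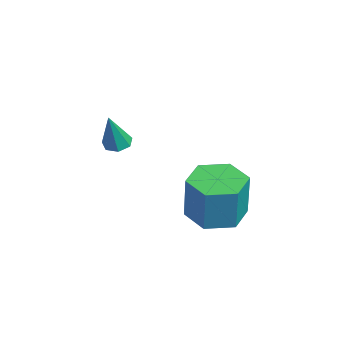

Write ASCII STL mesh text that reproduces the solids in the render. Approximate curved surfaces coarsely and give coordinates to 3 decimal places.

solid 
facet normal -0.185 0.017 -0.983
outer loop
vertex 1.313 1.065 -3.596
vertex 0.358 0.615 -3.424
vertex 0.455 1.681 -3.424
endloop
endfacet
facet normal 0.568 0.818 -0.093
outer loop
vertex 1.313 1.065 -3.596
vertex 0.455 1.681 -3.424
vertex 1.658 1.034 -1.769
endloop
endfacet
facet normal 0.568 0.818 -0.093
outer loop
vertex 1.658 1.034 -1.769
vertex 0.455 1.681 -3.424
vertex 0.8 1.65 -1.597
endloop
endfacet
facet normal 0.185 -0.016 0.983
outer loop
vertex 1.658 1.034 -1.769
vertex 0.8 1.65 -1.597
vertex 0.702 0.585 -1.596
endloop
endfacet
facet normal -0.185 0.017 -0.983
outer loop
vertex 0.455 1.681 -3.424
vertex 0.358 0.615 -3.424
vertex -0.5 1.231 -3.252
endloop
endfacet
facet normal -0.411 0.907 0.093
outer loop
vertex 0.455 1.681 -3.424
vertex -0.5 1.231 -3.252
vertex 0.8 1.65 -1.597
endloop
endfacet
facet normal -0.410 0.907 0.093
outer loop
vertex 0.8 1.65 -1.597
vertex -0.5 1.231 -3.252
vertex -0.156 1.2 -1.424
endloop
endfacet
facet normal 0.185 -0.016 0.983
outer loop
vertex 0.8 1.65 -1.597
vertex -0.156 1.2 -1.424
vertex 0.702 0.585 -1.596
endloop
endfacet
facet normal -0.185 0.016 -0.983
outer loop
vertex -0.5 1.231 -3.252
vertex 0.358 0.615 -3.424
vertex -0.598 0.166 -3.251
endloop
endfacet
facet normal -0.978 0.090 0.186
outer loop
vertex -0.5 1.231 -3.252
vertex -0.598 0.166 -3.251
vertex -0.156 1.2 -1.424
endloop
endfacet
facet normal -0.978 0.089 0.186
outer loop
vertex -0.156 1.2 -1.424
vertex -0.598 0.166 -3.251
vertex -0.253 0.135 -1.424
endloop
endfacet
facet normal 0.185 -0.017 0.983
outer loop
vertex -0.156 1.2 -1.424
vertex -0.253 0.135 -1.424
vertex 0.702 0.585 -1.596
endloop
endfacet
facet normal -0.185 0.016 -0.983
outer loop
vertex -0.598 0.166 -3.251
vertex 0.358 0.615 -3.424
vertex 0.26 -0.45 -3.423
endloop
endfacet
facet normal -0.568 -0.818 0.093
outer loop
vertex -0.598 0.166 -3.251
vertex 0.26 -0.45 -3.423
vertex -0.253 0.135 -1.424
endloop
endfacet
facet normal -0.568 -0.818 0.093
outer loop
vertex -0.253 0.135 -1.424
vertex 0.26 -0.45 -3.423
vertex 0.605 -0.481 -1.596
endloop
endfacet
facet normal 0.185 -0.017 0.983
outer loop
vertex -0.253 0.135 -1.424
vertex 0.605 -0.481 -1.596
vertex 0.702 0.585 -1.596
endloop
endfacet
facet normal -0.185 0.016 -0.983
outer loop
vertex 0.26 -0.45 -3.423
vertex 0.358 0.615 -3.424
vertex 1.216 -0.0 -3.596
endloop
endfacet
facet normal 0.410 -0.907 -0.093
outer loop
vertex 0.26 -0.45 -3.423
vertex 1.216 -0.0 -3.596
vertex 0.605 -0.481 -1.596
endloop
endfacet
facet normal 0.411 -0.907 -0.093
outer loop
vertex 0.605 -0.481 -1.596
vertex 1.216 -0.0 -3.596
vertex 1.56 -0.031 -1.768
endloop
endfacet
facet normal 0.185 -0.017 0.983
outer loop
vertex 0.605 -0.481 -1.596
vertex 1.56 -0.031 -1.768
vertex 0.702 0.585 -1.596
endloop
endfacet
facet normal -0.185 0.017 -0.983
outer loop
vertex 1.216 -0.0 -3.596
vertex 0.358 0.615 -3.424
vertex 1.313 1.065 -3.596
endloop
endfacet
facet normal 0.979 -0.089 -0.186
outer loop
vertex 1.216 -0.0 -3.596
vertex 1.313 1.065 -3.596
vertex 1.56 -0.031 -1.768
endloop
endfacet
facet normal 0.978 -0.090 -0.186
outer loop
vertex 1.56 -0.031 -1.768
vertex 1.313 1.065 -3.596
vertex 1.658 1.034 -1.769
endloop
endfacet
facet normal 0.185 -0.016 0.983
outer loop
vertex 1.56 -0.031 -1.768
vertex 1.658 1.034 -1.769
vertex 0.702 0.585 -1.596
endloop
endfacet
facet normal -0.292 0.231 -0.928
outer loop
vertex -3.102 -1.631 -1.897
vertex -3.5 -2.009 -1.866
vertex -3.52 -1.477 -1.727
endloop
endfacet
facet normal 0.450 0.812 0.371
outer loop
vertex -3.102 -1.631 -1.897
vertex -3.52 -1.477 -1.727
vertex -3.02 -2.391 -0.334
endloop
endfacet
facet normal -0.291 0.232 -0.928
outer loop
vertex -3.52 -1.477 -1.727
vertex -3.5 -2.009 -1.866
vertex -3.924 -1.724 -1.662
endloop
endfacet
facet normal -0.346 0.723 0.598
outer loop
vertex -3.52 -1.477 -1.727
vertex -3.924 -1.724 -1.662
vertex -3.02 -2.391 -0.334
endloop
endfacet
facet normal -0.292 0.230 -0.928
outer loop
vertex -3.924 -1.724 -1.662
vertex -3.5 -2.009 -1.866
vertex -4.008 -2.185 -1.75
endloop
endfacet
facet normal -0.817 0.039 0.576
outer loop
vertex -3.924 -1.724 -1.662
vertex -4.008 -2.185 -1.75
vertex -3.02 -2.391 -0.334
endloop
endfacet
facet normal -0.292 0.232 -0.928
outer loop
vertex -4.008 -2.185 -1.75
vertex -3.5 -2.009 -1.866
vertex -3.71 -2.514 -1.926
endloop
endfacet
facet normal -0.610 -0.724 0.321
outer loop
vertex -4.008 -2.185 -1.75
vertex -3.71 -2.514 -1.926
vertex -3.02 -2.391 -0.334
endloop
endfacet
facet normal -0.291 0.231 -0.929
outer loop
vertex -3.71 -2.514 -1.926
vertex -3.5 -2.009 -1.866
vertex -3.254 -2.463 -2.056
endloop
endfacet
facet normal 0.118 -0.993 0.025
outer loop
vertex -3.71 -2.514 -1.926
vertex -3.254 -2.463 -2.056
vertex -3.02 -2.391 -0.334
endloop
endfacet
facet normal -0.291 0.231 -0.929
outer loop
vertex -3.254 -2.463 -2.056
vertex -3.5 -2.009 -1.866
vertex -2.983 -2.07 -2.043
endloop
endfacet
facet normal 0.821 -0.564 -0.088
outer loop
vertex -3.254 -2.463 -2.056
vertex -2.983 -2.07 -2.043
vertex -3.02 -2.391 -0.334
endloop
endfacet
facet normal -0.291 0.230 -0.929
outer loop
vertex -2.983 -2.07 -2.043
vertex -3.5 -2.009 -1.866
vertex -3.102 -1.631 -1.897
endloop
endfacet
facet normal 0.968 0.241 0.066
outer loop
vertex -2.983 -2.07 -2.043
vertex -3.102 -1.631 -1.897
vertex -3.02 -2.391 -0.334
endloop
endfacet

endsolid


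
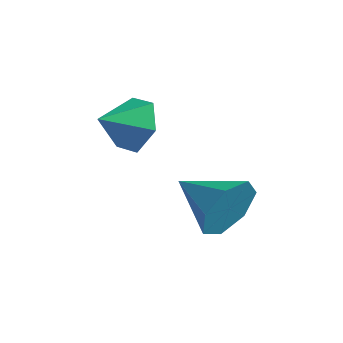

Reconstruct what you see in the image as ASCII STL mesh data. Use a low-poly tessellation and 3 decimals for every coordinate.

solid 
facet normal -0.133 0.916 -0.378
outer loop
vertex -2.596 -1.246 -1.119
vertex -2.858 -1.583 -1.843
vertex -3.411 -1.412 -1.234
endloop
endfacet
facet normal -0.086 -0.248 0.965
outer loop
vertex -2.596 -1.246 -1.119
vertex -3.411 -1.412 -1.234
vertex -2.722 -2.517 -1.457
endloop
endfacet
facet normal -0.133 0.916 -0.378
outer loop
vertex -3.411 -1.412 -1.234
vertex -2.858 -1.583 -1.843
vertex -3.673 -1.749 -1.958
endloop
endfacet
facet normal -0.689 -0.529 0.496
outer loop
vertex -3.411 -1.412 -1.234
vertex -3.673 -1.749 -1.958
vertex -2.722 -2.517 -1.457
endloop
endfacet
facet normal -0.133 0.916 -0.379
outer loop
vertex -3.673 -1.749 -1.958
vertex -2.858 -1.583 -1.843
vertex -3.12 -1.92 -2.566
endloop
endfacet
facet normal -0.526 -0.813 -0.249
outer loop
vertex -3.673 -1.749 -1.958
vertex -3.12 -1.92 -2.566
vertex -2.722 -2.517 -1.457
endloop
endfacet
facet normal -0.134 0.916 -0.378
outer loop
vertex -3.12 -1.92 -2.566
vertex -2.858 -1.583 -1.843
vertex -2.305 -1.753 -2.451
endloop
endfacet
facet normal 0.241 -0.816 -0.526
outer loop
vertex -3.12 -1.92 -2.566
vertex -2.305 -1.753 -2.451
vertex -2.722 -2.517 -1.457
endloop
endfacet
facet normal -0.134 0.916 -0.378
outer loop
vertex -2.305 -1.753 -2.451
vertex -2.858 -1.583 -1.843
vertex -2.043 -1.416 -1.728
endloop
endfacet
facet normal 0.843 -0.534 -0.057
outer loop
vertex -2.305 -1.753 -2.451
vertex -2.043 -1.416 -1.728
vertex -2.722 -2.517 -1.457
endloop
endfacet
facet normal -0.134 0.916 -0.378
outer loop
vertex -2.043 -1.416 -1.728
vertex -2.858 -1.583 -1.843
vertex -2.596 -1.246 -1.119
endloop
endfacet
facet normal 0.681 -0.251 0.688
outer loop
vertex -2.043 -1.416 -1.728
vertex -2.596 -1.246 -1.119
vertex -2.722 -2.517 -1.457
endloop
endfacet
facet normal 0.863 0.425 -0.273
outer loop
vertex -0.669 -0.357 -3.188
vertex -1.05 -0.085 -3.969
vertex -1.014 0.354 -3.172
endloop
endfacet
facet normal -0.184 -0.111 0.977
outer loop
vertex -0.669 -0.357 -3.188
vertex -1.014 0.354 -3.172
vertex -2.37 -0.735 -3.551
endloop
endfacet
facet normal 0.863 0.425 -0.273
outer loop
vertex -1.014 0.354 -3.172
vertex -1.05 -0.085 -3.969
vertex -1.386 0.734 -3.756
endloop
endfacet
facet normal -0.569 0.475 0.671
outer loop
vertex -1.014 0.354 -3.172
vertex -1.386 0.734 -3.756
vertex -2.37 -0.735 -3.551
endloop
endfacet
facet normal 0.863 0.425 -0.272
outer loop
vertex -1.386 0.734 -3.756
vertex -1.05 -0.085 -3.969
vertex -1.504 0.497 -4.5
endloop
endfacet
facet normal -0.833 0.552 -0.044
outer loop
vertex -1.386 0.734 -3.756
vertex -1.504 0.497 -4.5
vertex -2.37 -0.735 -3.551
endloop
endfacet
facet normal 0.863 0.425 -0.273
outer loop
vertex -1.504 0.497 -4.5
vertex -1.05 -0.085 -3.969
vertex -1.281 -0.177 -4.844
endloop
endfacet
facet normal -0.777 0.063 -0.627
outer loop
vertex -1.504 0.497 -4.5
vertex -1.281 -0.177 -4.844
vertex -2.37 -0.735 -3.551
endloop
endfacet
facet normal 0.863 0.425 -0.273
outer loop
vertex -1.281 -0.177 -4.844
vertex -1.05 -0.085 -3.969
vertex -0.883 -0.783 -4.529
endloop
endfacet
facet normal -0.443 -0.625 -0.643
outer loop
vertex -1.281 -0.177 -4.844
vertex -0.883 -0.783 -4.529
vertex -2.37 -0.735 -3.551
endloop
endfacet
facet normal 0.863 0.425 -0.273
outer loop
vertex -0.883 -0.783 -4.529
vertex -1.05 -0.085 -3.969
vertex -0.611 -0.862 -3.792
endloop
endfacet
facet normal -0.082 -0.994 -0.076
outer loop
vertex -0.883 -0.783 -4.529
vertex -0.611 -0.862 -3.792
vertex -2.37 -0.735 -3.551
endloop
endfacet
facet normal 0.863 0.425 -0.273
outer loop
vertex -0.611 -0.862 -3.792
vertex -1.05 -0.085 -3.969
vertex -0.669 -0.357 -3.188
endloop
endfacet
facet normal 0.033 -0.765 0.643
outer loop
vertex -0.611 -0.862 -3.792
vertex -0.669 -0.357 -3.188
vertex -2.37 -0.735 -3.551
endloop
endfacet

endsolid


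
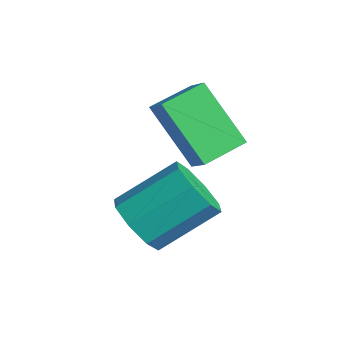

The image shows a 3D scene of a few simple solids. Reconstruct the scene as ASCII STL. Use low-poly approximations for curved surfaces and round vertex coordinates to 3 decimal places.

solid 
facet normal -0.130 -0.819 -0.559
outer loop
vertex 1.509 -1.474 -0.66
vertex 0.939 -1.022 -1.19
vertex 1.827 -1.165 -1.187
endloop
endfacet
facet normal 0.877 -0.358 0.320
outer loop
vertex 1.509 -1.474 -0.66
vertex 1.827 -1.165 -1.187
vertex 1.752 0.05 0.379
endloop
endfacet
facet normal 0.877 -0.358 0.320
outer loop
vertex 1.752 0.05 0.379
vertex 1.827 -1.165 -1.187
vertex 2.07 0.359 -0.148
endloop
endfacet
facet normal 0.130 0.819 0.559
outer loop
vertex 1.752 0.05 0.379
vertex 2.07 0.359 -0.148
vertex 1.181 0.502 -0.15
endloop
endfacet
facet normal -0.130 -0.819 -0.559
outer loop
vertex 1.827 -1.165 -1.187
vertex 0.939 -1.022 -1.19
vertex 1.625 -0.772 -1.716
endloop
endfacet
facet normal 0.947 0.063 -0.315
outer loop
vertex 1.827 -1.165 -1.187
vertex 1.625 -0.772 -1.716
vertex 2.07 0.359 -0.148
endloop
endfacet
facet normal 0.947 0.065 -0.316
outer loop
vertex 2.07 0.359 -0.148
vertex 1.625 -0.772 -1.716
vertex 1.867 0.751 -0.676
endloop
endfacet
facet normal 0.131 0.819 0.558
outer loop
vertex 2.07 0.359 -0.148
vertex 1.867 0.751 -0.676
vertex 1.181 0.502 -0.15
endloop
endfacet
facet normal -0.130 -0.819 -0.559
outer loop
vertex 1.625 -0.772 -1.716
vertex 0.939 -1.022 -1.19
vertex 1.021 -0.526 -1.936
endloop
endfacet
facet normal 0.462 0.449 -0.765
outer loop
vertex 1.625 -0.772 -1.716
vertex 1.021 -0.526 -1.936
vertex 1.867 0.751 -0.676
endloop
endfacet
facet normal 0.463 0.448 -0.765
outer loop
vertex 1.867 0.751 -0.676
vertex 1.021 -0.526 -1.936
vertex 1.263 0.998 -0.897
endloop
endfacet
facet normal 0.131 0.819 0.558
outer loop
vertex 1.867 0.751 -0.676
vertex 1.263 0.998 -0.897
vertex 1.181 0.502 -0.15
endloop
endfacet
facet normal -0.131 -0.819 -0.559
outer loop
vertex 1.021 -0.526 -1.936
vertex 0.939 -1.022 -1.19
vertex 0.368 -0.57 -1.719
endloop
endfacet
facet normal -0.293 0.570 -0.768
outer loop
vertex 1.021 -0.526 -1.936
vertex 0.368 -0.57 -1.719
vertex 1.263 0.998 -0.897
endloop
endfacet
facet normal -0.294 0.570 -0.767
outer loop
vertex 1.263 0.998 -0.897
vertex 0.368 -0.57 -1.719
vertex 0.611 0.954 -0.68
endloop
endfacet
facet normal 0.131 0.819 0.558
outer loop
vertex 1.263 0.998 -0.897
vertex 0.611 0.954 -0.68
vertex 1.181 0.502 -0.15
endloop
endfacet
facet normal -0.130 -0.819 -0.559
outer loop
vertex 0.368 -0.57 -1.719
vertex 0.939 -1.022 -1.19
vertex 0.05 -0.879 -1.192
endloop
endfacet
facet normal -0.877 0.358 -0.320
outer loop
vertex 0.368 -0.57 -1.719
vertex 0.05 -0.879 -1.192
vertex 0.611 0.954 -0.68
endloop
endfacet
facet normal -0.877 0.358 -0.320
outer loop
vertex 0.611 0.954 -0.68
vertex 0.05 -0.879 -1.192
vertex 0.293 0.645 -0.153
endloop
endfacet
facet normal 0.130 0.819 0.559
outer loop
vertex 0.611 0.954 -0.68
vertex 0.293 0.645 -0.153
vertex 1.181 0.502 -0.15
endloop
endfacet
facet normal -0.131 -0.819 -0.558
outer loop
vertex 0.05 -0.879 -1.192
vertex 0.939 -1.022 -1.19
vertex 0.253 -1.271 -0.664
endloop
endfacet
facet normal -0.947 -0.065 0.316
outer loop
vertex 0.05 -0.879 -1.192
vertex 0.253 -1.271 -0.664
vertex 0.293 0.645 -0.153
endloop
endfacet
facet normal -0.947 -0.064 0.314
outer loop
vertex 0.293 0.645 -0.153
vertex 0.253 -1.271 -0.664
vertex 0.495 0.252 0.376
endloop
endfacet
facet normal 0.130 0.819 0.559
outer loop
vertex 0.293 0.645 -0.153
vertex 0.495 0.252 0.376
vertex 1.181 0.502 -0.15
endloop
endfacet
facet normal -0.131 -0.819 -0.558
outer loop
vertex 0.253 -1.271 -0.664
vertex 0.939 -1.022 -1.19
vertex 0.857 -1.518 -0.443
endloop
endfacet
facet normal -0.463 -0.448 0.764
outer loop
vertex 0.253 -1.271 -0.664
vertex 0.857 -1.518 -0.443
vertex 0.495 0.252 0.376
endloop
endfacet
facet normal -0.461 -0.449 0.765
outer loop
vertex 0.495 0.252 0.376
vertex 0.857 -1.518 -0.443
vertex 1.099 0.006 0.596
endloop
endfacet
facet normal 0.130 0.819 0.559
outer loop
vertex 0.495 0.252 0.376
vertex 1.099 0.006 0.596
vertex 1.181 0.502 -0.15
endloop
endfacet
facet normal -0.131 -0.819 -0.558
outer loop
vertex 0.857 -1.518 -0.443
vertex 0.939 -1.022 -1.19
vertex 1.509 -1.474 -0.66
endloop
endfacet
facet normal 0.294 -0.570 0.767
outer loop
vertex 0.857 -1.518 -0.443
vertex 1.509 -1.474 -0.66
vertex 1.099 0.006 0.596
endloop
endfacet
facet normal 0.293 -0.570 0.767
outer loop
vertex 1.099 0.006 0.596
vertex 1.509 -1.474 -0.66
vertex 1.752 0.05 0.379
endloop
endfacet
facet normal 0.131 0.819 0.559
outer loop
vertex 1.099 0.006 0.596
vertex 1.752 0.05 0.379
vertex 1.181 0.502 -0.15
endloop
endfacet
facet normal -0.798 -0.016 -0.603
outer loop
vertex -1.134 0.307 1.285
vertex -1.364 1.558 1.556
vertex 0.054 0.869 -0.302
endloop
endfacet
facet normal 0.176 -0.962 -0.209
outer loop
vertex 0.724 0.882 0.204
vertex -1.134 0.307 1.285
vertex 0.054 0.869 -0.302
endloop
endfacet
facet normal -0.798 -0.016 -0.603
outer loop
vertex 0.054 0.869 -0.302
vertex -1.364 1.558 1.556
vertex -0.176 2.119 -0.031
endloop
endfacet
facet normal 0.576 0.273 -0.770
outer loop
vertex -0.176 2.119 -0.031
vertex 0.724 0.882 0.204
vertex 0.054 0.869 -0.302
endloop
endfacet
facet normal -0.576 -0.273 0.770
outer loop
vertex -1.134 0.307 1.285
vertex -0.694 1.571 2.062
vertex -1.364 1.558 1.556
endloop
endfacet
facet normal 0.177 -0.962 -0.208
outer loop
vertex -0.464 0.321 1.791
vertex -1.134 0.307 1.285
vertex 0.724 0.882 0.204
endloop
endfacet
facet normal -0.576 -0.273 0.770
outer loop
vertex -0.464 0.321 1.791
vertex -0.694 1.571 2.062
vertex -1.134 0.307 1.285
endloop
endfacet
facet normal -0.176 0.962 0.208
outer loop
vertex -1.364 1.558 1.556
vertex -0.694 1.571 2.062
vertex -0.176 2.119 -0.031
endloop
endfacet
facet normal 0.576 0.273 -0.770
outer loop
vertex 0.494 2.133 0.475
vertex 0.724 0.882 0.204
vertex -0.176 2.119 -0.031
endloop
endfacet
facet normal -0.177 0.962 0.208
outer loop
vertex -0.176 2.119 -0.031
vertex -0.694 1.571 2.062
vertex 0.494 2.133 0.475
endloop
endfacet
facet normal 0.798 0.016 0.603
outer loop
vertex 0.494 2.133 0.475
vertex -0.464 0.321 1.791
vertex 0.724 0.882 0.204
endloop
endfacet
facet normal 0.798 0.016 0.603
outer loop
vertex -0.694 1.571 2.062
vertex -0.464 0.321 1.791
vertex 0.494 2.133 0.475
endloop
endfacet

endsolid


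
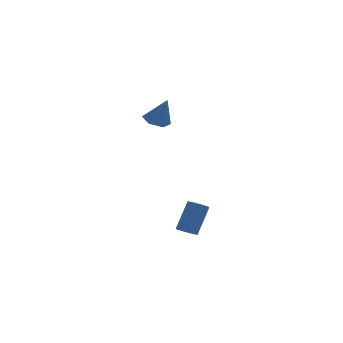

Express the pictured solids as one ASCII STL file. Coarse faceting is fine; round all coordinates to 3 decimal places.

solid 
facet normal -0.357 -0.457 -0.815
outer loop
vertex 1.078 -4.176 -4.842
vertex 0.523 -4.192 -4.59
vertex 0.825 -3.797 -4.944
endloop
endfacet
facet normal 0.761 0.364 -0.537
outer loop
vertex 1.078 -4.176 -4.842
vertex 0.825 -3.797 -4.944
vertex 1.752 -3.312 -3.302
endloop
endfacet
facet normal 0.761 0.364 -0.537
outer loop
vertex 1.752 -3.312 -3.302
vertex 0.825 -3.797 -4.944
vertex 1.499 -2.933 -3.404
endloop
endfacet
facet normal 0.357 0.457 0.815
outer loop
vertex 1.752 -3.312 -3.302
vertex 1.499 -2.933 -3.404
vertex 1.197 -3.328 -3.05
endloop
endfacet
facet normal -0.357 -0.457 -0.815
outer loop
vertex 0.825 -3.797 -4.944
vertex 0.523 -4.192 -4.59
vertex 0.395 -3.65 -4.838
endloop
endfacet
facet normal 0.153 0.832 -0.534
outer loop
vertex 0.825 -3.797 -4.944
vertex 0.395 -3.65 -4.838
vertex 1.499 -2.933 -3.404
endloop
endfacet
facet normal 0.153 0.832 -0.534
outer loop
vertex 1.499 -2.933 -3.404
vertex 0.395 -3.65 -4.838
vertex 1.069 -2.786 -3.298
endloop
endfacet
facet normal 0.357 0.457 0.815
outer loop
vertex 1.499 -2.933 -3.404
vertex 1.069 -2.786 -3.298
vertex 1.197 -3.328 -3.05
endloop
endfacet
facet normal -0.357 -0.457 -0.815
outer loop
vertex 0.395 -3.65 -4.838
vertex 0.523 -4.192 -4.59
vertex 0.04 -3.82 -4.587
endloop
endfacet
facet normal -0.542 0.811 -0.218
outer loop
vertex 0.395 -3.65 -4.838
vertex 0.04 -3.82 -4.587
vertex 1.069 -2.786 -3.298
endloop
endfacet
facet normal -0.542 0.811 -0.218
outer loop
vertex 1.069 -2.786 -3.298
vertex 0.04 -3.82 -4.587
vertex 0.714 -2.956 -3.047
endloop
endfacet
facet normal 0.357 0.457 0.815
outer loop
vertex 1.069 -2.786 -3.298
vertex 0.714 -2.956 -3.047
vertex 1.197 -3.328 -3.05
endloop
endfacet
facet normal -0.357 -0.457 -0.815
outer loop
vertex 0.04 -3.82 -4.587
vertex 0.523 -4.192 -4.59
vertex -0.032 -4.208 -4.338
endloop
endfacet
facet normal -0.921 0.316 0.226
outer loop
vertex 0.04 -3.82 -4.587
vertex -0.032 -4.208 -4.338
vertex 0.714 -2.956 -3.047
endloop
endfacet
facet normal -0.921 0.316 0.226
outer loop
vertex 0.714 -2.956 -3.047
vertex -0.032 -4.208 -4.338
vertex 0.642 -3.344 -2.798
endloop
endfacet
facet normal 0.357 0.457 0.815
outer loop
vertex 0.714 -2.956 -3.047
vertex 0.642 -3.344 -2.798
vertex 1.197 -3.328 -3.05
endloop
endfacet
facet normal -0.357 -0.457 -0.815
outer loop
vertex -0.032 -4.208 -4.338
vertex 0.523 -4.192 -4.59
vertex 0.221 -4.587 -4.236
endloop
endfacet
facet normal -0.761 -0.364 0.537
outer loop
vertex -0.032 -4.208 -4.338
vertex 0.221 -4.587 -4.236
vertex 0.642 -3.344 -2.798
endloop
endfacet
facet normal -0.761 -0.364 0.537
outer loop
vertex 0.642 -3.344 -2.798
vertex 0.221 -4.587 -4.236
vertex 0.895 -3.723 -2.696
endloop
endfacet
facet normal 0.357 0.457 0.815
outer loop
vertex 0.642 -3.344 -2.798
vertex 0.895 -3.723 -2.696
vertex 1.197 -3.328 -3.05
endloop
endfacet
facet normal -0.357 -0.457 -0.815
outer loop
vertex 0.221 -4.587 -4.236
vertex 0.523 -4.192 -4.59
vertex 0.651 -4.734 -4.342
endloop
endfacet
facet normal -0.153 -0.832 0.534
outer loop
vertex 0.221 -4.587 -4.236
vertex 0.651 -4.734 -4.342
vertex 0.895 -3.723 -2.696
endloop
endfacet
facet normal -0.153 -0.832 0.534
outer loop
vertex 0.895 -3.723 -2.696
vertex 0.651 -4.734 -4.342
vertex 1.325 -3.87 -2.802
endloop
endfacet
facet normal 0.357 0.457 0.815
outer loop
vertex 0.895 -3.723 -2.696
vertex 1.325 -3.87 -2.802
vertex 1.197 -3.328 -3.05
endloop
endfacet
facet normal -0.357 -0.457 -0.815
outer loop
vertex 0.651 -4.734 -4.342
vertex 0.523 -4.192 -4.59
vertex 1.006 -4.564 -4.593
endloop
endfacet
facet normal 0.542 -0.811 0.218
outer loop
vertex 0.651 -4.734 -4.342
vertex 1.006 -4.564 -4.593
vertex 1.325 -3.87 -2.802
endloop
endfacet
facet normal 0.542 -0.811 0.218
outer loop
vertex 1.325 -3.87 -2.802
vertex 1.006 -4.564 -4.593
vertex 1.68 -3.7 -3.053
endloop
endfacet
facet normal 0.357 0.457 0.815
outer loop
vertex 1.325 -3.87 -2.802
vertex 1.68 -3.7 -3.053
vertex 1.197 -3.328 -3.05
endloop
endfacet
facet normal -0.357 -0.457 -0.815
outer loop
vertex 1.006 -4.564 -4.593
vertex 0.523 -4.192 -4.59
vertex 1.078 -4.176 -4.842
endloop
endfacet
facet normal 0.921 -0.316 -0.226
outer loop
vertex 1.006 -4.564 -4.593
vertex 1.078 -4.176 -4.842
vertex 1.68 -3.7 -3.053
endloop
endfacet
facet normal 0.921 -0.316 -0.226
outer loop
vertex 1.68 -3.7 -3.053
vertex 1.078 -4.176 -4.842
vertex 1.752 -3.312 -3.302
endloop
endfacet
facet normal 0.357 0.457 0.815
outer loop
vertex 1.68 -3.7 -3.053
vertex 1.752 -3.312 -3.302
vertex 1.197 -3.328 -3.05
endloop
endfacet
facet normal -0.340 0.147 -0.929
outer loop
vertex -0.397 -0.52 2.11
vertex -0.83 -1.178 2.164
vertex -1.136 -0.484 2.386
endloop
endfacet
facet normal 0.217 0.856 0.469
outer loop
vertex -0.397 -0.52 2.11
vertex -1.136 -0.484 2.386
vertex -0.27 -1.422 3.696
endloop
endfacet
facet normal -0.339 0.148 -0.929
outer loop
vertex -1.136 -0.484 2.386
vertex -0.83 -1.178 2.164
vertex -1.57 -1.142 2.44
endloop
endfacet
facet normal -0.575 0.436 0.692
outer loop
vertex -1.136 -0.484 2.386
vertex -1.57 -1.142 2.44
vertex -0.27 -1.422 3.696
endloop
endfacet
facet normal -0.339 0.149 -0.929
outer loop
vertex -1.57 -1.142 2.44
vertex -0.83 -1.178 2.164
vertex -1.264 -1.836 2.217
endloop
endfacet
facet normal -0.662 -0.477 0.578
outer loop
vertex -1.57 -1.142 2.44
vertex -1.264 -1.836 2.217
vertex -0.27 -1.422 3.696
endloop
endfacet
facet normal -0.340 0.149 -0.929
outer loop
vertex -1.264 -1.836 2.217
vertex -0.83 -1.178 2.164
vertex -0.525 -1.871 1.941
endloop
endfacet
facet normal 0.044 -0.969 0.242
outer loop
vertex -1.264 -1.836 2.217
vertex -0.525 -1.871 1.941
vertex -0.27 -1.422 3.696
endloop
endfacet
facet normal -0.340 0.149 -0.929
outer loop
vertex -0.525 -1.871 1.941
vertex -0.83 -1.178 2.164
vertex -0.091 -1.213 1.888
endloop
endfacet
facet normal 0.835 -0.549 0.019
outer loop
vertex -0.525 -1.871 1.941
vertex -0.091 -1.213 1.888
vertex -0.27 -1.422 3.696
endloop
endfacet
facet normal -0.340 0.147 -0.929
outer loop
vertex -0.091 -1.213 1.888
vertex -0.83 -1.178 2.164
vertex -0.397 -0.52 2.11
endloop
endfacet
facet normal 0.922 0.364 0.133
outer loop
vertex -0.091 -1.213 1.888
vertex -0.397 -0.52 2.11
vertex -0.27 -1.422 3.696
endloop
endfacet

endsolid


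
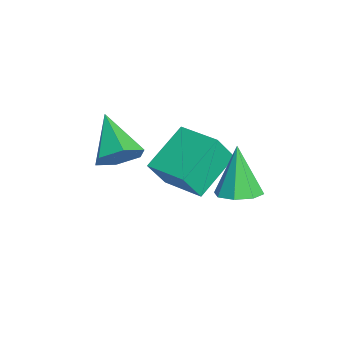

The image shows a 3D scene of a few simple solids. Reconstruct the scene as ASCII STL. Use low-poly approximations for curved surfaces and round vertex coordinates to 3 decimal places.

solid 
facet normal -0.271 0.459 -0.846
outer loop
vertex -2.944 0.251 -2.133
vertex -1.604 1.378 -1.951
vertex -1.718 -1.03 -3.222
endloop
endfacet
facet normal -0.761 -0.640 -0.104
outer loop
vertex -1.336 -1.678 -2.029
vertex -2.944 0.251 -2.133
vertex -1.718 -1.03 -3.222
endloop
endfacet
facet normal -0.271 0.459 -0.846
outer loop
vertex -1.718 -1.03 -3.222
vertex -1.604 1.378 -1.951
vertex -0.378 0.097 -3.039
endloop
endfacet
facet normal 0.589 -0.616 -0.523
outer loop
vertex -0.378 0.097 -3.039
vertex -1.336 -1.678 -2.029
vertex -1.718 -1.03 -3.222
endloop
endfacet
facet normal -0.589 0.616 0.523
outer loop
vertex -2.944 0.251 -2.133
vertex -1.222 0.73 -0.758
vertex -1.604 1.378 -1.951
endloop
endfacet
facet normal -0.761 -0.640 -0.104
outer loop
vertex -2.562 -0.397 -0.941
vertex -2.944 0.251 -2.133
vertex -1.336 -1.678 -2.029
endloop
endfacet
facet normal -0.589 0.616 0.523
outer loop
vertex -2.562 -0.397 -0.941
vertex -1.222 0.73 -0.758
vertex -2.944 0.251 -2.133
endloop
endfacet
facet normal 0.761 0.640 0.104
outer loop
vertex -1.604 1.378 -1.951
vertex -1.222 0.73 -0.758
vertex -0.378 0.097 -3.039
endloop
endfacet
facet normal 0.589 -0.616 -0.523
outer loop
vertex 0.004 -0.551 -1.847
vertex -1.336 -1.678 -2.029
vertex -0.378 0.097 -3.039
endloop
endfacet
facet normal 0.761 0.640 0.104
outer loop
vertex -0.378 0.097 -3.039
vertex -1.222 0.73 -0.758
vertex 0.004 -0.551 -1.847
endloop
endfacet
facet normal 0.271 -0.459 0.846
outer loop
vertex 0.004 -0.551 -1.847
vertex -2.562 -0.397 -0.941
vertex -1.336 -1.678 -2.029
endloop
endfacet
facet normal 0.271 -0.460 0.846
outer loop
vertex -1.222 0.73 -0.758
vertex -2.562 -0.397 -0.941
vertex 0.004 -0.551 -1.847
endloop
endfacet
facet normal 0.783 0.208 -0.587
outer loop
vertex -0.52 -2.521 -0.585
vertex -1.057 -2.623 -1.337
vertex -0.976 -1.789 -0.934
endloop
endfacet
facet normal 0.064 0.462 0.885
outer loop
vertex -0.52 -2.521 -0.585
vertex -0.976 -1.789 -0.934
vertex -2.623 -3.037 -0.163
endloop
endfacet
facet normal 0.783 0.208 -0.587
outer loop
vertex -0.976 -1.789 -0.934
vertex -1.057 -2.623 -1.337
vertex -1.513 -1.891 -1.686
endloop
endfacet
facet normal -0.507 0.824 0.251
outer loop
vertex -0.976 -1.789 -0.934
vertex -1.513 -1.891 -1.686
vertex -2.623 -3.037 -0.163
endloop
endfacet
facet normal 0.782 0.207 -0.588
outer loop
vertex -1.513 -1.891 -1.686
vertex -1.057 -2.623 -1.337
vertex -1.595 -2.725 -2.089
endloop
endfacet
facet normal -0.864 0.285 -0.415
outer loop
vertex -1.513 -1.891 -1.686
vertex -1.595 -2.725 -2.089
vertex -2.623 -3.037 -0.163
endloop
endfacet
facet normal 0.782 0.207 -0.588
outer loop
vertex -1.595 -2.725 -2.089
vertex -1.057 -2.623 -1.337
vertex -1.139 -3.457 -1.74
endloop
endfacet
facet normal -0.649 -0.617 -0.446
outer loop
vertex -1.595 -2.725 -2.089
vertex -1.139 -3.457 -1.74
vertex -2.623 -3.037 -0.163
endloop
endfacet
facet normal 0.783 0.207 -0.587
outer loop
vertex -1.139 -3.457 -1.74
vertex -1.057 -2.623 -1.337
vertex -0.602 -3.355 -0.988
endloop
endfacet
facet normal -0.077 -0.979 0.188
outer loop
vertex -1.139 -3.457 -1.74
vertex -0.602 -3.355 -0.988
vertex -2.623 -3.037 -0.163
endloop
endfacet
facet normal 0.783 0.207 -0.587
outer loop
vertex -0.602 -3.355 -0.988
vertex -1.057 -2.623 -1.337
vertex -0.52 -2.521 -0.585
endloop
endfacet
facet normal 0.279 -0.440 0.854
outer loop
vertex -0.602 -3.355 -0.988
vertex -0.52 -2.521 -0.585
vertex -2.623 -3.037 -0.163
endloop
endfacet
facet normal 0.331 0.006 -0.944
outer loop
vertex 2.693 0.843 -0.895
vertex 1.947 1.095 -1.155
vertex 2.642 1.476 -0.909
endloop
endfacet
facet normal 0.758 0.075 0.648
outer loop
vertex 2.693 0.843 -0.895
vertex 2.642 1.476 -0.909
vertex 1.293 1.085 0.715
endloop
endfacet
facet normal 0.331 0.006 -0.944
outer loop
vertex 2.642 1.476 -0.909
vertex 1.947 1.095 -1.155
vertex 2.183 1.886 -1.067
endloop
endfacet
facet normal 0.448 0.710 0.543
outer loop
vertex 2.642 1.476 -0.909
vertex 2.183 1.886 -1.067
vertex 1.293 1.085 0.715
endloop
endfacet
facet normal 0.330 0.007 -0.944
outer loop
vertex 2.183 1.886 -1.067
vertex 1.947 1.095 -1.155
vertex 1.586 1.833 -1.276
endloop
endfacet
facet normal -0.194 0.927 0.320
outer loop
vertex 2.183 1.886 -1.067
vertex 1.586 1.833 -1.276
vertex 1.293 1.085 0.715
endloop
endfacet
facet normal 0.330 0.006 -0.944
outer loop
vertex 1.586 1.833 -1.276
vertex 1.947 1.095 -1.155
vertex 1.2 1.348 -1.414
endloop
endfacet
facet normal -0.793 0.600 0.109
outer loop
vertex 1.586 1.833 -1.276
vertex 1.2 1.348 -1.414
vertex 1.293 1.085 0.715
endloop
endfacet
facet normal 0.329 0.006 -0.944
outer loop
vertex 1.2 1.348 -1.414
vertex 1.947 1.095 -1.155
vertex 1.251 0.715 -1.4
endloop
endfacet
facet normal -0.996 -0.080 0.034
outer loop
vertex 1.2 1.348 -1.414
vertex 1.251 0.715 -1.4
vertex 1.293 1.085 0.715
endloop
endfacet
facet normal 0.330 0.005 -0.944
outer loop
vertex 1.251 0.715 -1.4
vertex 1.947 1.095 -1.155
vertex 1.71 0.305 -1.242
endloop
endfacet
facet normal -0.686 -0.714 0.139
outer loop
vertex 1.251 0.715 -1.4
vertex 1.71 0.305 -1.242
vertex 1.293 1.085 0.715
endloop
endfacet
facet normal 0.330 0.005 -0.944
outer loop
vertex 1.71 0.305 -1.242
vertex 1.947 1.095 -1.155
vertex 2.307 0.358 -1.033
endloop
endfacet
facet normal -0.044 -0.931 0.362
outer loop
vertex 1.71 0.305 -1.242
vertex 2.307 0.358 -1.033
vertex 1.293 1.085 0.715
endloop
endfacet
facet normal 0.331 0.005 -0.944
outer loop
vertex 2.307 0.358 -1.033
vertex 1.947 1.095 -1.155
vertex 2.693 0.843 -0.895
endloop
endfacet
facet normal 0.554 -0.604 0.573
outer loop
vertex 2.307 0.358 -1.033
vertex 2.693 0.843 -0.895
vertex 1.293 1.085 0.715
endloop
endfacet

endsolid


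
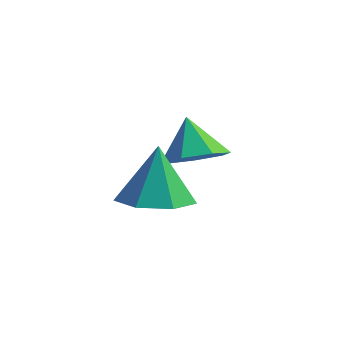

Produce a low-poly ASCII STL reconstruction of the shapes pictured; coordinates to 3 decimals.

solid 
facet normal 0.437 -0.459 -0.773
outer loop
vertex -2.991 3.151 -3.439
vertex -3.704 2.831 -3.652
vertex -3.377 3.535 -3.885
endloop
endfacet
facet normal 0.374 0.838 0.398
outer loop
vertex -2.991 3.151 -3.439
vertex -3.377 3.535 -3.885
vertex -4.216 3.369 -2.748
endloop
endfacet
facet normal 0.437 -0.459 -0.773
outer loop
vertex -3.377 3.535 -3.885
vertex -3.704 2.831 -3.652
vertex -4.009 3.388 -4.155
endloop
endfacet
facet normal -0.219 0.976 -0.019
outer loop
vertex -3.377 3.535 -3.885
vertex -4.009 3.388 -4.155
vertex -4.216 3.369 -2.748
endloop
endfacet
facet normal 0.437 -0.459 -0.773
outer loop
vertex -4.009 3.388 -4.155
vertex -3.704 2.831 -3.652
vertex -4.412 2.823 -4.047
endloop
endfacet
facet normal -0.819 0.563 -0.113
outer loop
vertex -4.009 3.388 -4.155
vertex -4.412 2.823 -4.047
vertex -4.216 3.369 -2.748
endloop
endfacet
facet normal 0.437 -0.459 -0.773
outer loop
vertex -4.412 2.823 -4.047
vertex -3.704 2.831 -3.652
vertex -4.282 2.263 -3.641
endloop
endfacet
facet normal -0.978 -0.092 0.186
outer loop
vertex -4.412 2.823 -4.047
vertex -4.282 2.263 -3.641
vertex -4.216 3.369 -2.748
endloop
endfacet
facet normal 0.437 -0.460 -0.773
outer loop
vertex -4.282 2.263 -3.641
vertex -3.704 2.831 -3.652
vertex -3.717 2.132 -3.244
endloop
endfacet
facet normal -0.574 -0.494 0.654
outer loop
vertex -4.282 2.263 -3.641
vertex -3.717 2.132 -3.244
vertex -4.216 3.369 -2.748
endloop
endfacet
facet normal 0.437 -0.459 -0.773
outer loop
vertex -3.717 2.132 -3.244
vertex -3.704 2.831 -3.652
vertex -3.143 2.527 -3.154
endloop
endfacet
facet normal 0.087 -0.340 0.936
outer loop
vertex -3.717 2.132 -3.244
vertex -3.143 2.527 -3.154
vertex -4.216 3.369 -2.748
endloop
endfacet
facet normal 0.437 -0.460 -0.773
outer loop
vertex -3.143 2.527 -3.154
vertex -3.704 2.831 -3.652
vertex -2.991 3.151 -3.439
endloop
endfacet
facet normal 0.509 0.252 0.823
outer loop
vertex -3.143 2.527 -3.154
vertex -2.991 3.151 -3.439
vertex -4.216 3.369 -2.748
endloop
endfacet
facet normal 0.118 -0.324 -0.939
outer loop
vertex -2.749 0.96 -3.681
vertex -3.634 0.752 -3.72
vertex -3.225 1.535 -3.939
endloop
endfacet
facet normal 0.632 0.685 0.361
outer loop
vertex -2.749 0.96 -3.681
vertex -3.225 1.535 -3.939
vertex -3.806 1.228 -2.34
endloop
endfacet
facet normal 0.118 -0.324 -0.939
outer loop
vertex -3.225 1.535 -3.939
vertex -3.634 0.752 -3.72
vertex -4.009 1.52 -4.032
endloop
endfacet
facet normal -0.040 0.984 0.175
outer loop
vertex -3.225 1.535 -3.939
vertex -4.009 1.52 -4.032
vertex -3.806 1.228 -2.34
endloop
endfacet
facet normal 0.117 -0.324 -0.939
outer loop
vertex -4.009 1.52 -4.032
vertex -3.634 0.752 -3.72
vertex -4.51 0.927 -3.89
endloop
endfacet
facet normal -0.724 0.660 0.201
outer loop
vertex -4.009 1.52 -4.032
vertex -4.51 0.927 -3.89
vertex -3.806 1.228 -2.34
endloop
endfacet
facet normal 0.117 -0.324 -0.939
outer loop
vertex -4.51 0.927 -3.89
vertex -3.634 0.752 -3.72
vertex -4.352 0.202 -3.62
endloop
endfacet
facet normal -0.907 -0.041 0.420
outer loop
vertex -4.51 0.927 -3.89
vertex -4.352 0.202 -3.62
vertex -3.806 1.228 -2.34
endloop
endfacet
facet normal 0.117 -0.323 -0.939
outer loop
vertex -4.352 0.202 -3.62
vertex -3.634 0.752 -3.72
vertex -3.652 -0.109 -3.426
endloop
endfacet
facet normal -0.449 -0.594 0.668
outer loop
vertex -4.352 0.202 -3.62
vertex -3.652 -0.109 -3.426
vertex -3.806 1.228 -2.34
endloop
endfacet
facet normal 0.118 -0.323 -0.939
outer loop
vertex -3.652 -0.109 -3.426
vertex -3.634 0.752 -3.72
vertex -2.939 0.229 -3.453
endloop
endfacet
facet normal 0.303 -0.579 0.756
outer loop
vertex -3.652 -0.109 -3.426
vertex -2.939 0.229 -3.453
vertex -3.806 1.228 -2.34
endloop
endfacet
facet normal 0.117 -0.323 -0.939
outer loop
vertex -2.939 0.229 -3.453
vertex -3.634 0.752 -3.72
vertex -2.749 0.96 -3.681
endloop
endfacet
facet normal 0.784 -0.010 0.620
outer loop
vertex -2.939 0.229 -3.453
vertex -2.749 0.96 -3.681
vertex -3.806 1.228 -2.34
endloop
endfacet

endsolid


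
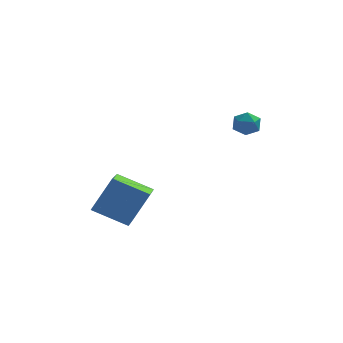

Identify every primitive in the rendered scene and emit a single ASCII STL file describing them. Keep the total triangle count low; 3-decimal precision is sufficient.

solid 
facet normal -0.455 -0.273 -0.848
outer loop
vertex -4.784 -4.256 -3.707
vertex -4.759 -2.252 -4.365
vertex -3.19 -4.529 -4.474
endloop
endfacet
facet normal -0.012 -0.950 0.312
outer loop
vertex -2.321 -4.008 -2.855
vertex -4.784 -4.256 -3.707
vertex -3.19 -4.529 -4.474
endloop
endfacet
facet normal -0.454 -0.272 -0.848
outer loop
vertex -3.19 -4.529 -4.474
vertex -4.759 -2.252 -4.365
vertex -3.164 -2.524 -5.132
endloop
endfacet
facet normal 0.890 -0.152 -0.429
outer loop
vertex -3.164 -2.524 -5.132
vertex -2.321 -4.008 -2.855
vertex -3.19 -4.529 -4.474
endloop
endfacet
facet normal -0.890 0.152 0.429
outer loop
vertex -4.784 -4.256 -3.707
vertex -3.89 -1.731 -2.746
vertex -4.759 -2.252 -4.365
endloop
endfacet
facet normal -0.012 -0.950 0.312
outer loop
vertex -3.916 -3.736 -2.088
vertex -4.784 -4.256 -3.707
vertex -2.321 -4.008 -2.855
endloop
endfacet
facet normal -0.891 0.152 0.429
outer loop
vertex -3.916 -3.736 -2.088
vertex -3.89 -1.731 -2.746
vertex -4.784 -4.256 -3.707
endloop
endfacet
facet normal 0.012 0.950 -0.312
outer loop
vertex -4.759 -2.252 -4.365
vertex -3.89 -1.731 -2.746
vertex -3.164 -2.524 -5.132
endloop
endfacet
facet normal 0.891 -0.152 -0.429
outer loop
vertex -2.296 -2.004 -3.513
vertex -2.321 -4.008 -2.855
vertex -3.164 -2.524 -5.132
endloop
endfacet
facet normal 0.013 0.950 -0.312
outer loop
vertex -3.164 -2.524 -5.132
vertex -3.89 -1.731 -2.746
vertex -2.296 -2.004 -3.513
endloop
endfacet
facet normal 0.454 0.273 0.848
outer loop
vertex -2.296 -2.004 -3.513
vertex -3.916 -3.736 -2.088
vertex -2.321 -4.008 -2.855
endloop
endfacet
facet normal 0.455 0.272 0.848
outer loop
vertex -3.89 -1.731 -2.746
vertex -3.916 -3.736 -2.088
vertex -2.296 -2.004 -3.513
endloop
endfacet
facet normal -0.929 0.338 -0.153
outer loop
vertex 1.33 -3.333 0.983
vertex 1.095 -3.963 1.018
vertex 1.139 -3.589 1.576
endloop
endfacet
facet normal -0.533 0.826 0.185
outer loop
vertex 1.33 -3.333 0.983
vertex 1.139 -3.589 1.576
vertex 1.699 -3.218 1.533
endloop
endfacet
facet normal 0.032 0.974 -0.225
outer loop
vertex 1.33 -3.333 0.983
vertex 1.699 -3.218 1.533
vertex 2.001 -3.363 0.95
endloop
endfacet
facet normal -0.014 0.577 -0.817
outer loop
vertex 1.33 -3.333 0.983
vertex 2.001 -3.363 0.95
vertex 1.627 -3.824 0.631
endloop
endfacet
facet normal -0.609 0.184 -0.771
outer loop
vertex 1.33 -3.333 0.983
vertex 1.627 -3.824 0.631
vertex 1.095 -3.963 1.018
endloop
endfacet
facet normal -0.294 0.536 0.791
outer loop
vertex 1.699 -3.218 1.533
vertex 1.139 -3.589 1.576
vertex 1.693 -3.776 1.909
endloop
endfacet
facet normal -0.936 -0.255 0.244
outer loop
vertex 1.139 -3.589 1.576
vertex 1.095 -3.963 1.018
vertex 1.319 -4.237 1.59
endloop
endfacet
facet normal -0.418 -0.505 -0.756
outer loop
vertex 1.095 -3.963 1.018
vertex 1.627 -3.824 0.631
vertex 1.621 -4.382 1.007
endloop
endfacet
facet normal 0.543 0.133 -0.829
outer loop
vertex 1.627 -3.824 0.631
vertex 2.001 -3.363 0.95
vertex 2.181 -4.011 0.964
endloop
endfacet
facet normal 0.620 0.774 0.128
outer loop
vertex 2.001 -3.363 0.95
vertex 1.699 -3.218 1.533
vertex 2.225 -3.637 1.522
endloop
endfacet
facet normal 0.014 -0.577 0.817
outer loop
vertex 1.99 -4.267 1.557
vertex 1.693 -3.776 1.909
vertex 1.319 -4.237 1.59
endloop
endfacet
facet normal -0.032 -0.974 0.225
outer loop
vertex 1.99 -4.267 1.557
vertex 1.319 -4.237 1.59
vertex 1.621 -4.382 1.007
endloop
endfacet
facet normal 0.533 -0.826 -0.185
outer loop
vertex 1.99 -4.267 1.557
vertex 1.621 -4.382 1.007
vertex 2.181 -4.011 0.964
endloop
endfacet
facet normal 0.929 -0.338 0.153
outer loop
vertex 1.99 -4.267 1.557
vertex 2.181 -4.011 0.964
vertex 2.225 -3.637 1.522
endloop
endfacet
facet normal 0.609 -0.184 0.771
outer loop
vertex 1.99 -4.267 1.557
vertex 2.225 -3.637 1.522
vertex 1.693 -3.776 1.909
endloop
endfacet
facet normal -0.543 -0.133 0.829
outer loop
vertex 1.319 -4.237 1.59
vertex 1.693 -3.776 1.909
vertex 1.139 -3.589 1.576
endloop
endfacet
facet normal -0.620 -0.774 -0.128
outer loop
vertex 1.621 -4.382 1.007
vertex 1.319 -4.237 1.59
vertex 1.095 -3.963 1.018
endloop
endfacet
facet normal 0.294 -0.536 -0.791
outer loop
vertex 2.181 -4.011 0.964
vertex 1.621 -4.382 1.007
vertex 1.627 -3.824 0.631
endloop
endfacet
facet normal 0.936 0.255 -0.244
outer loop
vertex 2.225 -3.637 1.522
vertex 2.181 -4.011 0.964
vertex 2.001 -3.363 0.95
endloop
endfacet
facet normal 0.418 0.505 0.756
outer loop
vertex 1.693 -3.776 1.909
vertex 2.225 -3.637 1.522
vertex 1.699 -3.218 1.533
endloop
endfacet

endsolid
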